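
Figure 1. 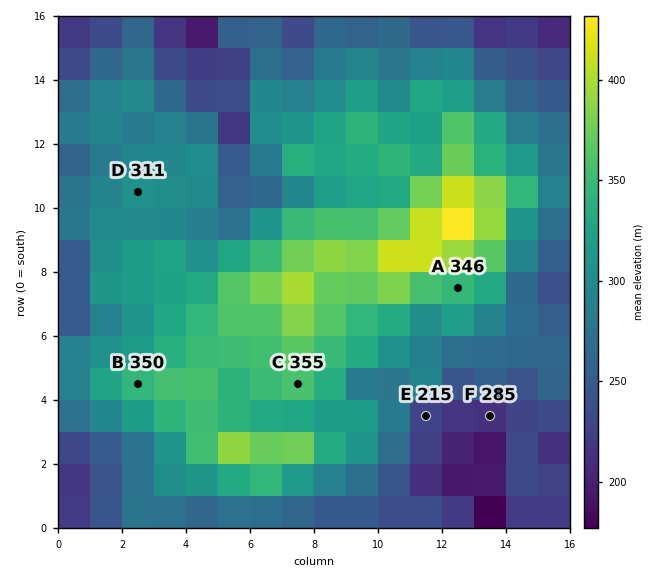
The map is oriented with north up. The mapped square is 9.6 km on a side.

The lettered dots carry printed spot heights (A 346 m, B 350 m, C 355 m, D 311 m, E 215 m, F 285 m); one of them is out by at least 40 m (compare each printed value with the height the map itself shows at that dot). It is F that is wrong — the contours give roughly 215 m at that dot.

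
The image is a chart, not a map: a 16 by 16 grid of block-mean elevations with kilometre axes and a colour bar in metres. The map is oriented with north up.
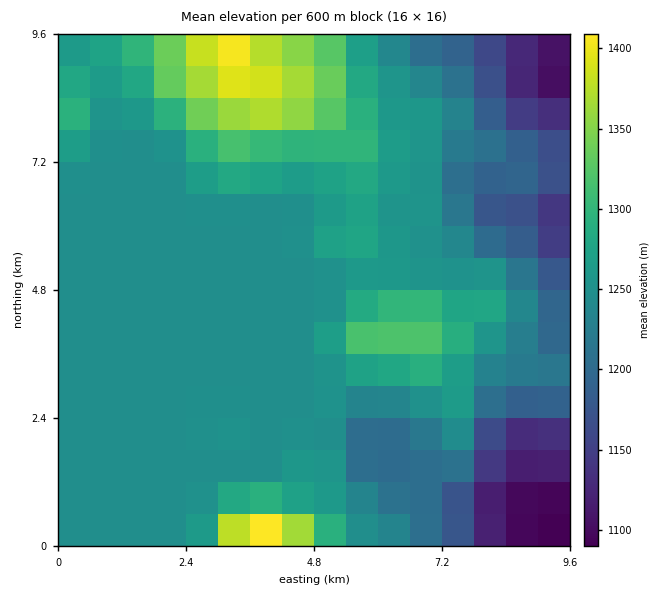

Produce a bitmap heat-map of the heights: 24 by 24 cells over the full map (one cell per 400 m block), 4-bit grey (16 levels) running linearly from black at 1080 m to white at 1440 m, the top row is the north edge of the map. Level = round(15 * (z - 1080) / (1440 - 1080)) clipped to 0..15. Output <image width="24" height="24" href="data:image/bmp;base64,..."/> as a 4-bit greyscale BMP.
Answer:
<image width="24" height="24" href="data:image/bmp;base64,Qk2WAQAAAAAAAHYAAAAoAAAAGAAAABgAAAABAAQAAAAAACABAAATCwAAEwsAABAAAAAAAAAAAAAAABEREQAiIiIAMzMzAERERABVVVUAZmZmAHd3dwCIiIgAmZmZAKqqqgC7u7sAzMzMAN3d3QDu7u4A////AHd3d3ru7Kh3ZUMREHd3d3m8uYh2ZUIREHd3d3eIh4dlVUMREXd3d3d3eIZVVVQhEXd3d3d3eIZVVmUiInd3d3d3d3ZVVnYyInd3d3d3d3dmZ4dURHd3d3d3d3d3iIdmZnd3d3d3d3iZmYdmZXd3d3d3d3mqqpd2VXd3d3d3d3mqqpiHVXd3d3d3d3eZmYiHVXd3d3d3d3eId3eGVHd3d3d3d3iHd3dlQ3d3d3d3d4iId3VUMnd3d3d3d4iHd2REMnd3d3d3d3iId2REQ3d3d4mZiImYd2RVRId3d4qpmZmYd2VVRJh3eJqqqqmYeHZUM5h3irzNzLqHd3VDIpiIm8zd3LqId2UyEYiJm83cy7mIZlQyEYiJq87sy7mHVVQyIQ=="/>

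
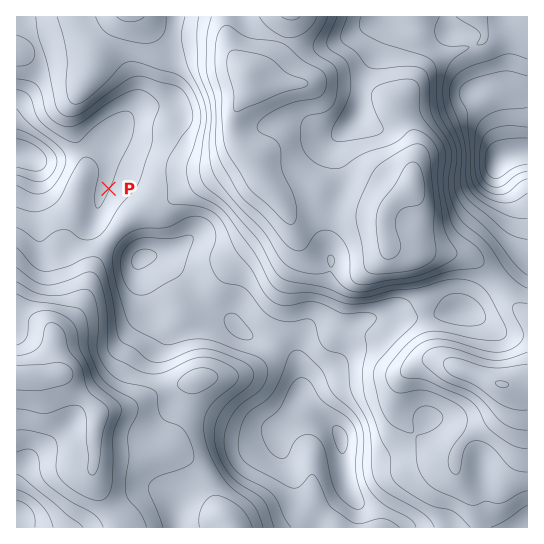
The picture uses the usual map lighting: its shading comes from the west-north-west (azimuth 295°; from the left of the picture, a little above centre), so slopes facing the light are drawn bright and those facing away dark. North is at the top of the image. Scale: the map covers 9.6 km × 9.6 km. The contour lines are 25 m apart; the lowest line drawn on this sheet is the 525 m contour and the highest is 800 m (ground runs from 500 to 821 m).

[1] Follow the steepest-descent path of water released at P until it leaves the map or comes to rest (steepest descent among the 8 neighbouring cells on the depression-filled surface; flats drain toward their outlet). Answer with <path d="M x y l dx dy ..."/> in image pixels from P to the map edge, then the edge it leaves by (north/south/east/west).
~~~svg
<path d="M109 189l-6 0 0-6 3-5 0-12-12-12-7-4-5-1-7 4-4 0-6 2-8 0-2 2-28 0-1-2-9-1"/>
exit: west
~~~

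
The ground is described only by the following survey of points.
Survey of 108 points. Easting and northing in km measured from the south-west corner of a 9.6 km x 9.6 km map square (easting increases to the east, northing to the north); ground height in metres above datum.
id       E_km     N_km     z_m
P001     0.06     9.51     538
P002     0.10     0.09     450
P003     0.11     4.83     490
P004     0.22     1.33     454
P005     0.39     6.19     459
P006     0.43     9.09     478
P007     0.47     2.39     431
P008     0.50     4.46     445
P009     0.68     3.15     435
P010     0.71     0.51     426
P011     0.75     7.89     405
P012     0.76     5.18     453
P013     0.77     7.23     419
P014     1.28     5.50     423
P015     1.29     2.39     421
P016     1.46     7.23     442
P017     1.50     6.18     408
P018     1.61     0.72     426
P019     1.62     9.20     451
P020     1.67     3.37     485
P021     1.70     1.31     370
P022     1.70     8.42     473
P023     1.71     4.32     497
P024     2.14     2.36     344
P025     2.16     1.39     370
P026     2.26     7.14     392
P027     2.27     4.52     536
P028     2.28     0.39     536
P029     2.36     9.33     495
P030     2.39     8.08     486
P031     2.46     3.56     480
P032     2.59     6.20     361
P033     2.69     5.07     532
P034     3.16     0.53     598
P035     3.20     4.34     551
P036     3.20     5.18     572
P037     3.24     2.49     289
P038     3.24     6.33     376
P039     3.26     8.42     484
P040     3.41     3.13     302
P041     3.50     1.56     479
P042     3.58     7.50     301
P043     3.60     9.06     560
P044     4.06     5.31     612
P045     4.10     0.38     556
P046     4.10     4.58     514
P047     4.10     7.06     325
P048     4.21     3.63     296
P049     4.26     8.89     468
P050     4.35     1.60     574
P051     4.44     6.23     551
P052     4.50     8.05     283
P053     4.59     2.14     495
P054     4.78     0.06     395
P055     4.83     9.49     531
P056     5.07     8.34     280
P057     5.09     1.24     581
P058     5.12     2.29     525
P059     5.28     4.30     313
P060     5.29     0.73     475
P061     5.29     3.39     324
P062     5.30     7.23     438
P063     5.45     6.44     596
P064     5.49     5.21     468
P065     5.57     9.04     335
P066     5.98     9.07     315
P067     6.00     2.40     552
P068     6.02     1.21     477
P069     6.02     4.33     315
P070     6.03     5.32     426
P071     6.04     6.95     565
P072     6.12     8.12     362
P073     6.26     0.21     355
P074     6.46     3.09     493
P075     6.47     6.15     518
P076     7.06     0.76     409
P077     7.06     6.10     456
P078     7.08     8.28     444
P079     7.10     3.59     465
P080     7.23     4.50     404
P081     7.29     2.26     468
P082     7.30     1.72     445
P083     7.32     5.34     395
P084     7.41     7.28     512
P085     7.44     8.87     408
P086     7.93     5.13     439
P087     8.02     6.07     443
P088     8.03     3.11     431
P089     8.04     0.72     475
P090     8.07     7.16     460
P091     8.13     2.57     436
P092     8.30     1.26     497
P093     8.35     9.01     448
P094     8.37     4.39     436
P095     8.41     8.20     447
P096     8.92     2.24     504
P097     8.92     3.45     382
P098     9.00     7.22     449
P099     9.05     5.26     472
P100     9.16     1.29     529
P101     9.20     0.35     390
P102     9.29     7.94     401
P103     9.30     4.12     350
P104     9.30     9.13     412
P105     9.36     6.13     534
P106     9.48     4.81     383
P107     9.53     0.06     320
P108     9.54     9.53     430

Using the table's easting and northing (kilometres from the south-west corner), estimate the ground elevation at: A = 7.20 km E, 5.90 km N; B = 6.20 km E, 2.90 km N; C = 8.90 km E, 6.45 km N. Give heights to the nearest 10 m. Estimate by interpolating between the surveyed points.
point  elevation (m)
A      430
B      510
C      490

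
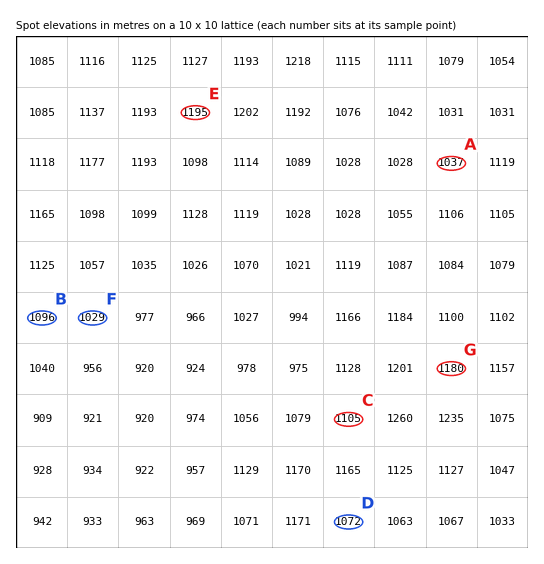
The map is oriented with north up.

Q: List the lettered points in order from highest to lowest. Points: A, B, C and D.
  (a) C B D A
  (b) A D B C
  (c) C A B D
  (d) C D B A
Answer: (a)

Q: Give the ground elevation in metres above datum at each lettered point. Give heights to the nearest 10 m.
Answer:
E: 1190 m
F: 1030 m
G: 1180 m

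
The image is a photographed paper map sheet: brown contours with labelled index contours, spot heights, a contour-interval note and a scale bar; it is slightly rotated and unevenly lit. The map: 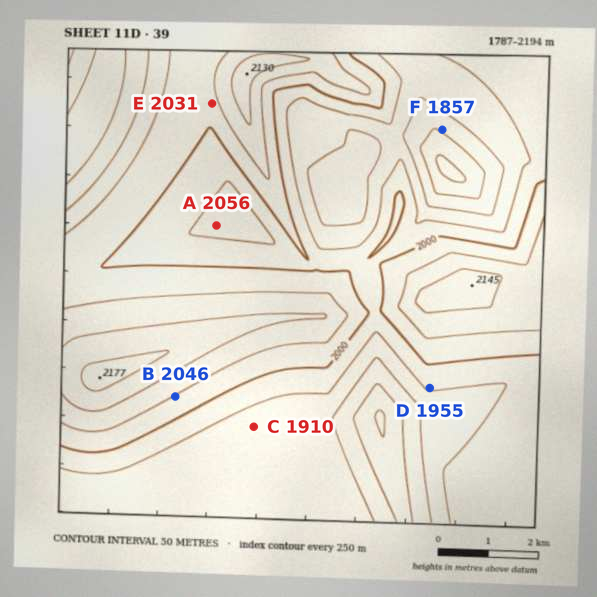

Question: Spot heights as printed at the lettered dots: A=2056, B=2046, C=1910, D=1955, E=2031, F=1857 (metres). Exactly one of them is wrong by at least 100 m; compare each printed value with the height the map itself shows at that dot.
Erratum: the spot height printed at A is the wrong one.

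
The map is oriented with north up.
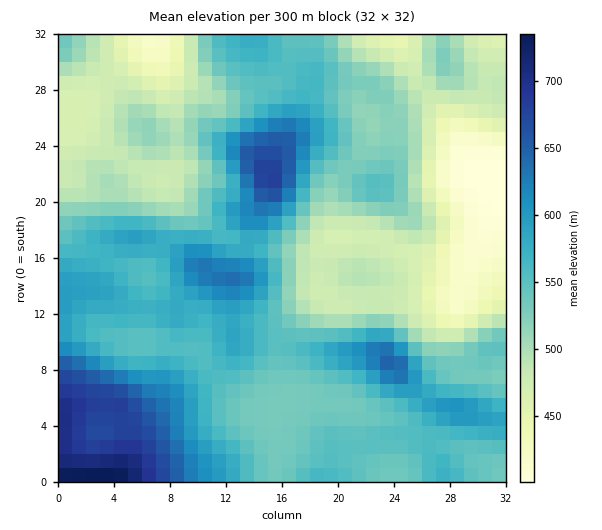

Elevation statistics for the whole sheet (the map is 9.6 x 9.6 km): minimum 400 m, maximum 740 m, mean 540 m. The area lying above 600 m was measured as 13.5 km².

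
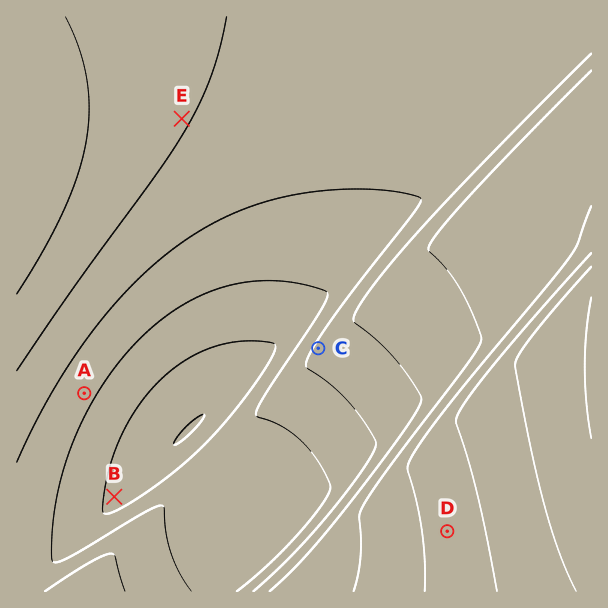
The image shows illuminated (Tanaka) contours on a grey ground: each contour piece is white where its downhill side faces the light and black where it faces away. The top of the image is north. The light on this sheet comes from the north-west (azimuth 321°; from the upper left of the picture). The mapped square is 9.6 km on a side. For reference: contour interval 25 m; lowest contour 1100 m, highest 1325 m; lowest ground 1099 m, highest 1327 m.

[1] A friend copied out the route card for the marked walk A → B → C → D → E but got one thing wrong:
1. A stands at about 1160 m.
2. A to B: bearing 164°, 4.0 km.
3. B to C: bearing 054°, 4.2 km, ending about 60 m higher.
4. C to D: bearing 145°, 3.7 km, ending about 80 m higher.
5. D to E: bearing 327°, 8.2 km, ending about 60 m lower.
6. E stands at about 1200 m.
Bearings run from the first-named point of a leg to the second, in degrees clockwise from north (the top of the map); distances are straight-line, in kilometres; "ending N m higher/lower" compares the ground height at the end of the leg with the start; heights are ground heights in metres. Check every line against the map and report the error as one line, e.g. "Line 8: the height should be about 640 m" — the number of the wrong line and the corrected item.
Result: Line 2: the distance should be 1.8 km.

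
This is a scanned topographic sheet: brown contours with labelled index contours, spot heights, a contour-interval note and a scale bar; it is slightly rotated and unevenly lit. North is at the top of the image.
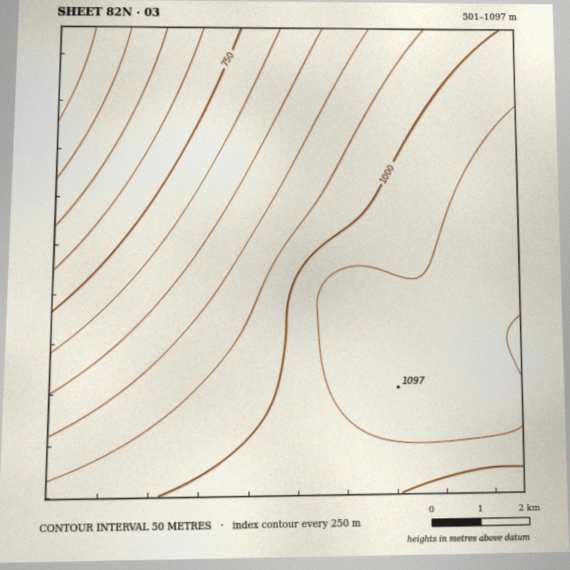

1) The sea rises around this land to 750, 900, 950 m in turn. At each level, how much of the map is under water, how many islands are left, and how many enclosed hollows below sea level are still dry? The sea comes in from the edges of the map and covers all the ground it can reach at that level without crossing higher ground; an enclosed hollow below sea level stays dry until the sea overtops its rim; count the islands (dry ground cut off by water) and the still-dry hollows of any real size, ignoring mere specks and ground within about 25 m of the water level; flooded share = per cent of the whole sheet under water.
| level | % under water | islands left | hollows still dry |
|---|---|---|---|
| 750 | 15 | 0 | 0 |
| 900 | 36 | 0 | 0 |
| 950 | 46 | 0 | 0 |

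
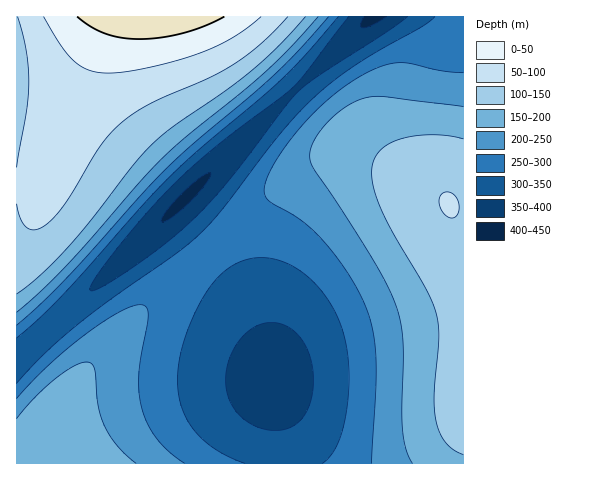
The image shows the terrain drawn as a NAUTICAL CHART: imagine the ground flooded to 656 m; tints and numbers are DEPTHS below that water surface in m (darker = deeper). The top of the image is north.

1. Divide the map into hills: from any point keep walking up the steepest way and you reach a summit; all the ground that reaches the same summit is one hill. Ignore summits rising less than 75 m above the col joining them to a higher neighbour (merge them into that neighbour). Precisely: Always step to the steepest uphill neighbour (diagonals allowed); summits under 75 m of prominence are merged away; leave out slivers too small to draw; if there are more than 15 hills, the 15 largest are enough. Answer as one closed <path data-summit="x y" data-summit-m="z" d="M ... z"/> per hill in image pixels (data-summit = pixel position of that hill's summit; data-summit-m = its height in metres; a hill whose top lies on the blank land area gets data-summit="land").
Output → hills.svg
<path data-summit="449 204" data-summit-m="557" d="M463 16l-91 0-103 99-94 94 55 64 26 46 14 43 3 26 10 44 3 32 178-1z"/><path data-summit="land" d="M371 16l-354 0-1 341 2 1 11-11 89-83z"/><path data-summit="53 463" data-summit-m="505" d="M174 210l-99 95-59 53 1 106 269-1-3-31-10-44-3-26-14-43-16-31-14-19z"/>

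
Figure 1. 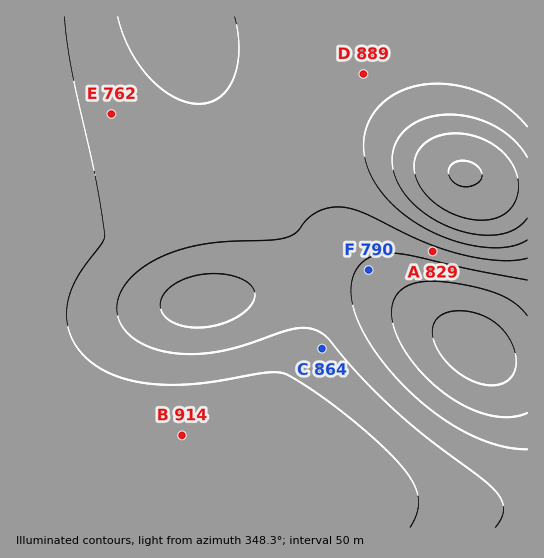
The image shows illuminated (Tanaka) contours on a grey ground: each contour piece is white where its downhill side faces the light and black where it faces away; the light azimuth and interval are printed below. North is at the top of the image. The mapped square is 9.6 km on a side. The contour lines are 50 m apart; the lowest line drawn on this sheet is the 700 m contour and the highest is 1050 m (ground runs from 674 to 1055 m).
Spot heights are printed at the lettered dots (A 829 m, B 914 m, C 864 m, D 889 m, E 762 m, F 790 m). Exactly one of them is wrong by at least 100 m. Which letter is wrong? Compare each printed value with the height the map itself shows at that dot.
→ E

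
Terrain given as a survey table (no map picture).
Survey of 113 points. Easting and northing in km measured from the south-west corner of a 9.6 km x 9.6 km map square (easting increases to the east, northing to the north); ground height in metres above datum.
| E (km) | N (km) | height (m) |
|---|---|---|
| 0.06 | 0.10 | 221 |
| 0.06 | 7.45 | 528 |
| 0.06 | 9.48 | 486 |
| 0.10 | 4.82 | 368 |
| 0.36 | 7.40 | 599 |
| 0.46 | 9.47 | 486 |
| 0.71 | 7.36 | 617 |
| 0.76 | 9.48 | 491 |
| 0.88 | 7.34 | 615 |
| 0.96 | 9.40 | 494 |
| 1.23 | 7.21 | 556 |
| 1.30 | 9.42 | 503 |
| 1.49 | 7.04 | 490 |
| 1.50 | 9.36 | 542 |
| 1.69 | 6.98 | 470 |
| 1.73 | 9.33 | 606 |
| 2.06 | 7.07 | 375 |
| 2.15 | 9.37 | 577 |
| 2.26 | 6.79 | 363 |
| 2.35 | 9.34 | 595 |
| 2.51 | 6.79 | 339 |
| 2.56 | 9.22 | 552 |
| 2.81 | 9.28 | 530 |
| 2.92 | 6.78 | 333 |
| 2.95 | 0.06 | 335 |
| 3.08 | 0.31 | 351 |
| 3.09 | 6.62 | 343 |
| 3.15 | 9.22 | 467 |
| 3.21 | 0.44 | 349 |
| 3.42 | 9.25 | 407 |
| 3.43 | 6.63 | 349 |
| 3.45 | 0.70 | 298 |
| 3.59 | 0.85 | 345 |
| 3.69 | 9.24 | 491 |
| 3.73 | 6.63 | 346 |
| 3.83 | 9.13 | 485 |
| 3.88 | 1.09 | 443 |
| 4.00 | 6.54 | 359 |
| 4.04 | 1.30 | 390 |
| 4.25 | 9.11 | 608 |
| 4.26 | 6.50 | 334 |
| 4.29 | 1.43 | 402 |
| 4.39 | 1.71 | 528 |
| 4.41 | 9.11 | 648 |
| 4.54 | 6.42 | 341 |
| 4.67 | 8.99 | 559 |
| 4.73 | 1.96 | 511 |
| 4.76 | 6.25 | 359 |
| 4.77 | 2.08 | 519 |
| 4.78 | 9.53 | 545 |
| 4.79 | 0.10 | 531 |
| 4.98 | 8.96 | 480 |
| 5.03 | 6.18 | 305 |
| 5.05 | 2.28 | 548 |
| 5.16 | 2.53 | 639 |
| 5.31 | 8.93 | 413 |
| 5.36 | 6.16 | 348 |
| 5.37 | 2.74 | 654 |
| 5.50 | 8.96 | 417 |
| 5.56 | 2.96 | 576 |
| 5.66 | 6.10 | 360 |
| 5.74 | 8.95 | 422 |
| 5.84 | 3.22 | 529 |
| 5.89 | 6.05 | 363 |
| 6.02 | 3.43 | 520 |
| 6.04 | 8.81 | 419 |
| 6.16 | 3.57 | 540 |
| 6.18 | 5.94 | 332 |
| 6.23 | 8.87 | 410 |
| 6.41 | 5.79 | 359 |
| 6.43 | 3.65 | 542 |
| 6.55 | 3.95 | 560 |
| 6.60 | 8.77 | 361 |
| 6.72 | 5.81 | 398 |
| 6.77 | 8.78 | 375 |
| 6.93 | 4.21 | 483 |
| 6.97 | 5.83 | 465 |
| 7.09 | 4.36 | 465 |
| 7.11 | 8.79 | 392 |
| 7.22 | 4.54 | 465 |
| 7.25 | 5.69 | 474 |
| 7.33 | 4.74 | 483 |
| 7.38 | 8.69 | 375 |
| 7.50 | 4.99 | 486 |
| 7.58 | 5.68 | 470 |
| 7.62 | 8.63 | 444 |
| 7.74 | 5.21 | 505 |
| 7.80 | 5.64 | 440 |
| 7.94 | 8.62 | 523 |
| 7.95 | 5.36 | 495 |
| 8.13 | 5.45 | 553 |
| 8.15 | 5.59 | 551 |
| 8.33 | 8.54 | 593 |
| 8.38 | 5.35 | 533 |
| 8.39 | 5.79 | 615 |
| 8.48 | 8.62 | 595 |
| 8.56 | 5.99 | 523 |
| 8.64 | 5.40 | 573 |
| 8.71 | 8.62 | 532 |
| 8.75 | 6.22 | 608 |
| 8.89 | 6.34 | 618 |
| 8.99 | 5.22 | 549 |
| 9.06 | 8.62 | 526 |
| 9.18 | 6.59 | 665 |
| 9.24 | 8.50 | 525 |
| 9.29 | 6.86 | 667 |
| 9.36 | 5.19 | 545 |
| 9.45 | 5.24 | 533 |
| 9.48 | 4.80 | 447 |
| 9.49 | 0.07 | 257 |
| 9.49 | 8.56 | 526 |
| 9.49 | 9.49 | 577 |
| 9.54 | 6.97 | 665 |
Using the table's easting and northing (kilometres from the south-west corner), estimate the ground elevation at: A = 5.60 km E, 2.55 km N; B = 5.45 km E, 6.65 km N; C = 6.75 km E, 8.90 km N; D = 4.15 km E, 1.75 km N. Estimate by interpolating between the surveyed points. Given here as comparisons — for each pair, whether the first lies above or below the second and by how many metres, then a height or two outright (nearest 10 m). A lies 320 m above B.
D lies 260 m above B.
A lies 220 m above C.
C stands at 390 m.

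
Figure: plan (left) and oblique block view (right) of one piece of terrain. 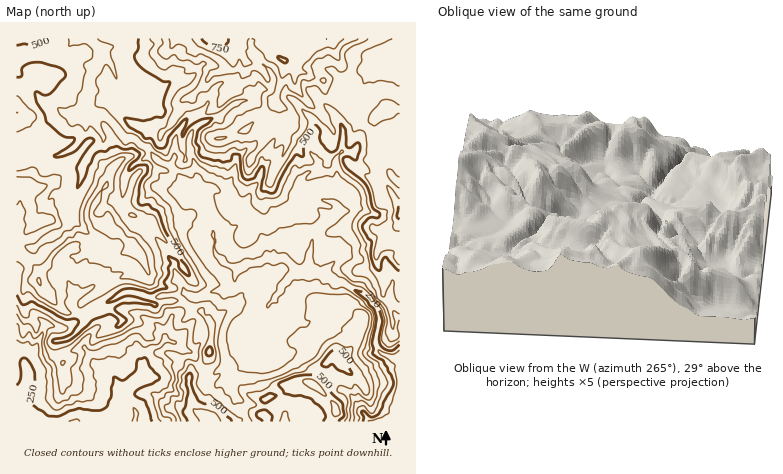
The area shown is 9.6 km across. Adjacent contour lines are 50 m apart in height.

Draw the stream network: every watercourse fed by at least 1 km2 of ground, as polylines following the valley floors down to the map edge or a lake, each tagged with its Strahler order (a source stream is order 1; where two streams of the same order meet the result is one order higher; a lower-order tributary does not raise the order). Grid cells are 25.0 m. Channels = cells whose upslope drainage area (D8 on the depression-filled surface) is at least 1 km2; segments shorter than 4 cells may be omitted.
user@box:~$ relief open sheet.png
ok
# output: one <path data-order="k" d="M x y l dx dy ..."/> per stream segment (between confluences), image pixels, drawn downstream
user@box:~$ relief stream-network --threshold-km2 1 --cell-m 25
<path data-order="1" d="M284 416l0 6"/><path data-order="1" d="M362 410l8 12 22 0"/><path data-order="2" d="M124 392l0 2 0 8 4 2 6 4 2 4 0 8-2 2"/><path data-order="1" d="M230 378l2-2 16-14 0-6 4-6"/><path data-order="1" d="M96 362l2 4 12 4 6 8 2 8 6 6"/><path data-order="1" d="M276 360l-8 2-8-8-8-4"/><path data-order="2" d="M252 350l4-8-2-10 6-6 6-14 2-8 6-6"/><path data-order="1" d="M174 342l-4-2-6 0-6 6-6 2-6 6 0 8-2 4-2 8-18 18"/><path data-order="1" d="M46 326l-4 4 0 4-4 8-2 8-10 8 0 6 4 8 0 10-8 18 0 8 8 8 2 6 6 0 0-2 4 0 2 2 34 0"/><path data-order="1" d="M312 320l-6 4-2 0-12-8-6 0-4-6-2-6-6-6"/><path data-order="2" d="M74 298l0 10 6 6 4 0 18-10 10-4 12-8 12 0 4 2 4 0 8 4 6 0 4-2 24-2"/><path data-order="2" d="M274 298l6-6 2-6 10-12 2 0 26 0"/><path data-order="2" d="M186 294l4 2 8 2 10-6 8-2 14 2 4-4 2-14 4-4 0-2 4-2"/><path data-order="1" d="M86 292l-4 2-4 0-4 4"/><path data-order="1" d="M68 274l0 2 0 6 4 8 2 2 0 6"/><path data-order="3" d="M320 274l10 0"/><path data-order="3" d="M330 274l6 6 6 0 12 10 8 4 8 8 0 2 8 8 2 6-2 10-2 6 0 12 2 2 4 6 10 4 8 6 0 32-4 12 0 6 0 2-4 4 0 2"/><path data-order="3" d="M314 270l6 4"/><path data-order="3" d="M244 266l4-2 12-2 6-4 20 0 6 8 2 2 8 2 12 0"/><path data-order="1" d="M172 260l2 2 0 8 4 10 4 2 2 8 2 4"/><path data-order="3" d="M218 256l2 2 2 0 6 8 4 0 12 0"/><path data-order="1" d="M340 254l-14 16 4 4"/><path data-order="1" d="M44 240l4-4 10-2 10-10 0-18 2-6 6-8 4-10 2-16 8-12 6-8 6-2 2-2 0-6-8-10-2-4 0-2 6-4"/><path data-order="3" d="M214 240l0 12 4 4"/><path data-order="2" d="M338 212l-6 6-2 0-6 4-10 12-2 8 0 6-4 8 0 10 4 4 2 0"/><path data-order="3" d="M198 198l8 8 4 10 2 8 0 2 0 12 2 2"/><path data-order="3" d="M194 192l4 6"/><path data-order="1" d="M182 190l2-2 2 0"/><path data-order="1" d="M220 190l-2 0-4-2-12 2-4 4 0 4"/><path data-order="3" d="M186 188l4 0 4 4"/><path data-order="1" d="M260 176l-2 6-6 6-2 8-8 12 0 12 0 2-12 10-6 0-2 2-8 0 0 6"/><path data-order="1" d="M130 170l6-8 8-2 2-2 8 0 2 2"/><path data-order="3" d="M172 168l10 10 4 10"/><path data-order="1" d="M378 166l2 4 2 10 8 8 6 12 0 4 2 2 2 10"/><path data-order="3" d="M156 160l4 2 10 4 2 2"/><path data-order="1" d="M52 156l10-2 10-6 6-6 8-12 0-4-4-6 0-2 4-2"/><path data-order="1" d="M342 134l0 18-6 6 0 18 2 2 14 14 2 2 0 12-6 4-8 0-2 2"/><path data-order="1" d="M316 134l-6 10 0 6 8 12 0 2-6 8-4 0-8 8 0 6 6 8 6 4 22 4 4 4 0 6"/><path data-order="2" d="M86 116l10 0"/><path data-order="3" d="M96 116l4 0"/><path data-order="3" d="M100 116l4 0 4 2 20 22 6 0 8 6 6 2 8 12"/><path data-order="1" d="M64 112l12 4 10 0"/><path data-order="1" d="M200 112l-10 4-6 6-6 10-2 6-2 20-2 6 0 4"/><path data-order="1" d="M348 90l8 2 4 0 8-16 0-2 4-4 14 0 0 2 14 2"/><path data-order="1" d="M170 82l-22 20-8 0-12-6-8-8-4-8-4-16-8-8-4 2"/><path data-order="1" d="M264 64l6 8 4 6-2 8-4 4-8 0-8 8-4 2-6 0-10 4-12 12-8 2-14 6-6 8-4 12 2 4 0 6 4 8 0 10 4 4 0 6-6 6 2 4"/><path data-order="2" d="M100 58l-2 6-4 4 0 4-4 6 0 32 6 6"/><path data-order="1" d="M56 54l4-2 6-2 8-10 8-2 6 0 8 6 4 4 0 10"/>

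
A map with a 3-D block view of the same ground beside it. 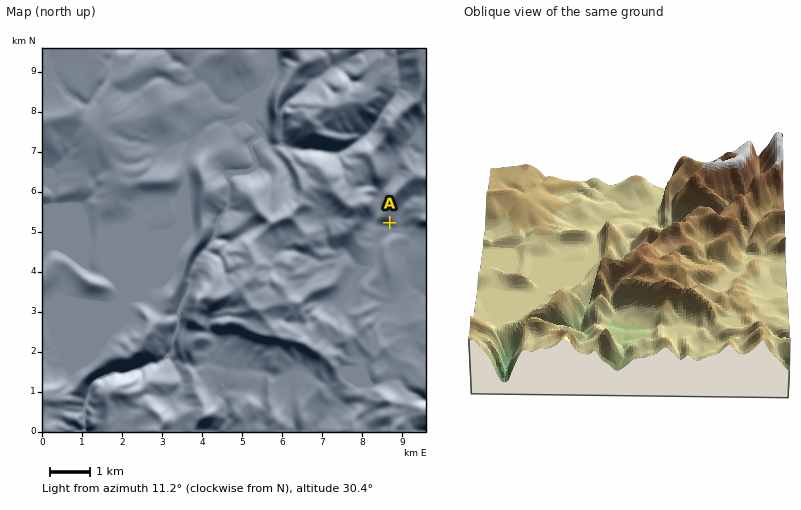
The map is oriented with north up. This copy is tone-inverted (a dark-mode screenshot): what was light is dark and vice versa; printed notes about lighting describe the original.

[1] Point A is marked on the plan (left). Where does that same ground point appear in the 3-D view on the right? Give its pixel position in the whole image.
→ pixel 756 251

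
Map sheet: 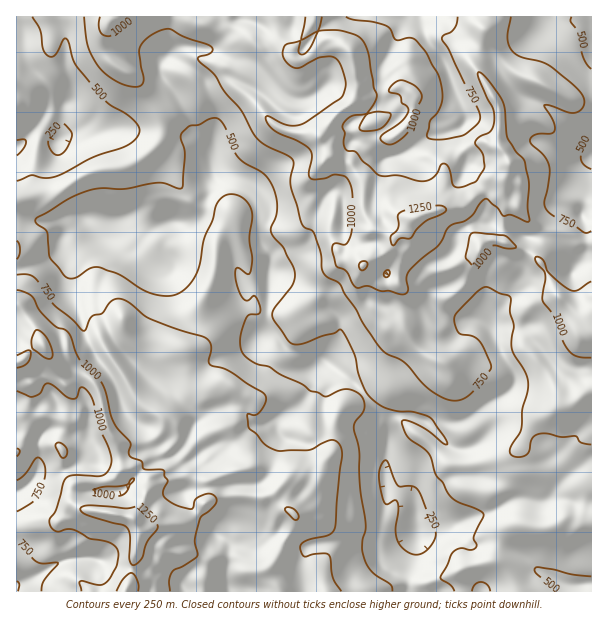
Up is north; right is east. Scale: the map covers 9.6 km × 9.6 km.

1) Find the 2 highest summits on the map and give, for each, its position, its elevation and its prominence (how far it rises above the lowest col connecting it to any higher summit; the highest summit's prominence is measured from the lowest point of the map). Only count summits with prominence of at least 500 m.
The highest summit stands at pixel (134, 519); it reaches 1378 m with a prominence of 1213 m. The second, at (416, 218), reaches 1322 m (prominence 747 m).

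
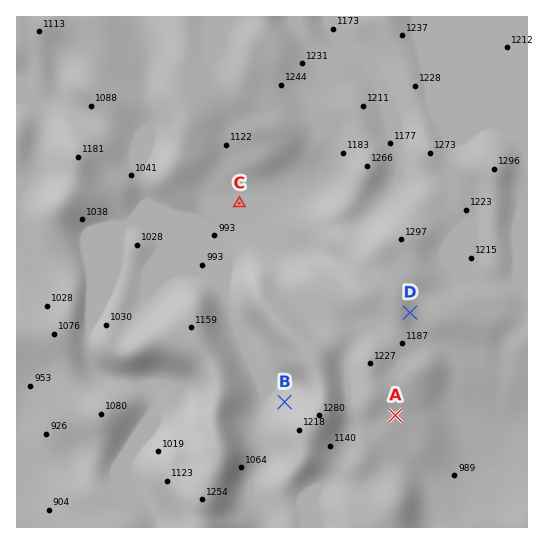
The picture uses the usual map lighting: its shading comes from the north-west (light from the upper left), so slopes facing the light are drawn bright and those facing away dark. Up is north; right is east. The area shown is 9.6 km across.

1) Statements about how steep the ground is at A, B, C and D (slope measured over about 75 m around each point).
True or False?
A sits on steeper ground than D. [False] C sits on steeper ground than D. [False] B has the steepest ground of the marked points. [True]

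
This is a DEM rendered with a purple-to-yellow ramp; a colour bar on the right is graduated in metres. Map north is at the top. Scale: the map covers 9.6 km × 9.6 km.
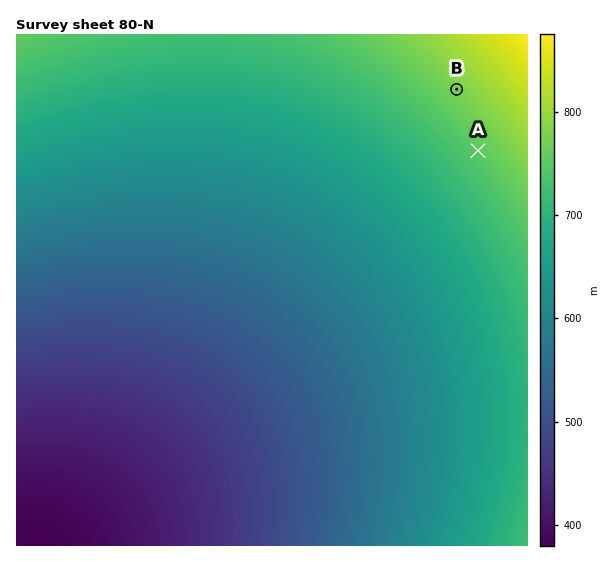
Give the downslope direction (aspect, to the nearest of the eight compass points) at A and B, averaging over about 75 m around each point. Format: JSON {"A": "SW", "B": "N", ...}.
{"A": "SW", "B": "SW"}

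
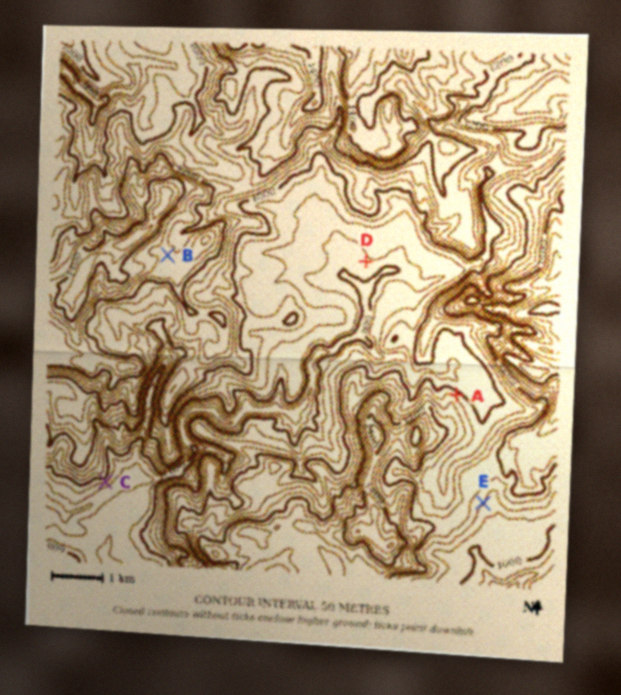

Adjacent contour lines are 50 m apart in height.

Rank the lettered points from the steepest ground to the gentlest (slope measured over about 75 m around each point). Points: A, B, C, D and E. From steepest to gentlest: C A E B D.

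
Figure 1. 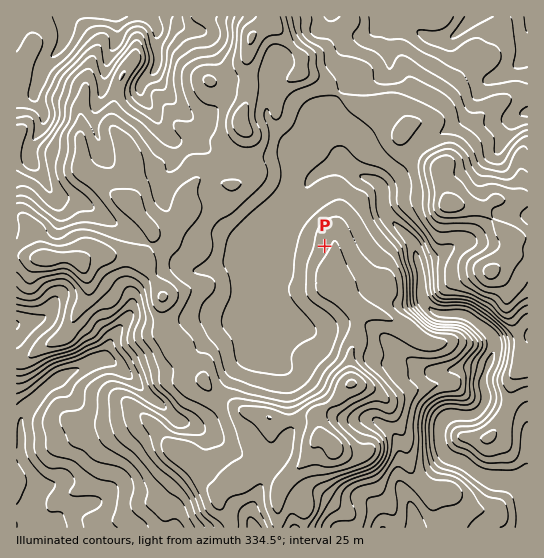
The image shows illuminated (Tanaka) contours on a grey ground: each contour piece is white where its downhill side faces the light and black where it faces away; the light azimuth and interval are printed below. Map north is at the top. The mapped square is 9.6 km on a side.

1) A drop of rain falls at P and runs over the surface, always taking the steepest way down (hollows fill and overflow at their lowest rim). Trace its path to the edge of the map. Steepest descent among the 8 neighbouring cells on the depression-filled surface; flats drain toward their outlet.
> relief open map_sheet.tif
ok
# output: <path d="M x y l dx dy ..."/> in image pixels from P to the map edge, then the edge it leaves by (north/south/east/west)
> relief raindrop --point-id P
<path d="M325 246l-40 0-10-9 0-6 10-12 0-1 16-17 6-16 11-12 17-8 10 0 13 10 3 0 4 3 4 0 8 4 4 4 1 3 0 13 1 1 0 6 3 5 25 27 3 5 3 15 2 5 0 4 2 1 0 19 1 1 0 6 4 8 9 8 4 0 2 1 18 0 6 3 6 1 6 5 6 4 10 10 1 2 0 4 1 2-1 8-3 5-4 4-1 9-3 6 2 26-4 6-8 6-22 0-8 8-4 10 0 8 2 1 0 4 1 3 7 6 16 7 10 11 11 5 8 1 1 2 19 0 0 1 13 13"/>
exit: east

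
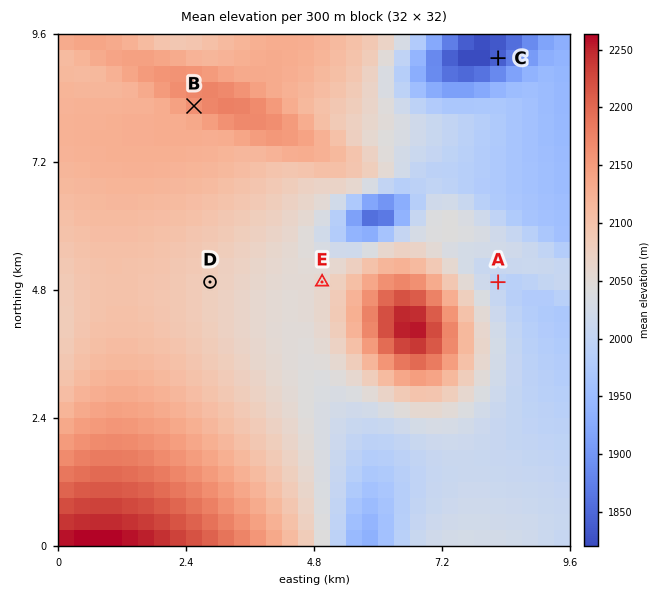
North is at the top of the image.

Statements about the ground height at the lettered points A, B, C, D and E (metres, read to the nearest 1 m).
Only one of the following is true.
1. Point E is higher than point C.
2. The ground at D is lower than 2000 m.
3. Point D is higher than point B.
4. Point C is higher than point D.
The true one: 1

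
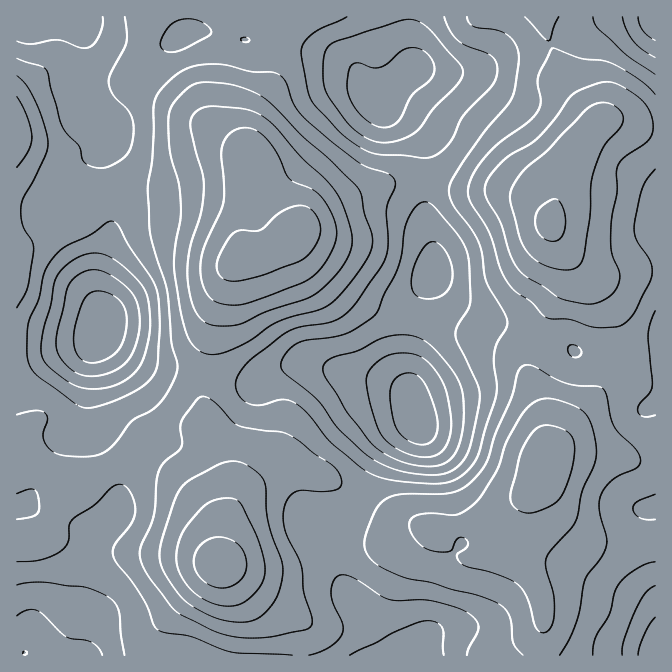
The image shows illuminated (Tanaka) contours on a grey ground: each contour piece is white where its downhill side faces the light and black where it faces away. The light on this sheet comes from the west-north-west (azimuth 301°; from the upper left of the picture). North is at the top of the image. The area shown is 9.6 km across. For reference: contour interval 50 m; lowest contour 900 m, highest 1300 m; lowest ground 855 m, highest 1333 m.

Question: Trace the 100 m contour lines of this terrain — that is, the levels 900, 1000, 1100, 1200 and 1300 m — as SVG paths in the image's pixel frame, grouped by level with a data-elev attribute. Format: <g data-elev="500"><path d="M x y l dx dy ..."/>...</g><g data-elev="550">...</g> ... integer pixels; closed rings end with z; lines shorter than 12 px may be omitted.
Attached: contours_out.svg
<g data-elev="900"><path d="M415 444l-10-6-8-8-4-10-2-17-1-13 3-8 5-6 9-3 10 2 7 7 8 17 5 21 0 12-4 8-8 4z"/><path d="M87 362l-7-4-5-8-1-12 1-13 6-18 5-10 8-5 10 0 11 5 9 9 3 12-2 16-5 13-8 9-14 6z"/></g><g data-elev="1000"><path d="M638 655l2-8 5-13 10-17"/><path d="M17 616l11-6 10 1 27 25 5 2 15 2 7 2 6 6 4 7"/><path d="M415 465l-13-3-12-5-12-7-8-8-23-30-22-35-2-9 4-7 8-4 23-7 24-12 20-3 12 1 10 4 8 6 11 12 14 19 5 15 2 26-4 22-6 15-9 8-11 3z"/><path d="M87 389l-17-6-21-16-7-10-1-12 3-18 7-24 3-20 3-8 8-9 10-7 12-5 10-1 10 2 10 6 13 11 12 13 6 15 2 28-6 30-5 9-5 7-10 7-12 5-12 3z"/><path d="M425 299l-7-2-4-5-3-7 1-10 3-12 7-13 6-7 6-1 7 3 7 10 4 12 0 11-2 9-6 7-9 4z"/><path d="M377 142l-13-5-12-10-23-30-4-9-2-8 2-27 3-7 9-5 63-20 8-2 7 1 7 3 8 7 28 32 4 6 1 7-6 10-23 23-18 24-8 5-11 4-10 2z"/><path d="M655 40l-6-4-6-6-4-7-1-6"/><path d="M103 17l0 8-4 12-5 7-6 3-8 1-22-8-28 4-13-3"/></g><g data-elev="1100"><path d="M309 655l11-3 10-5 8-7 4-6 1-10-10-20-2-12 1-7 3-7 3-2 6-1 11 4 25 16 8 4 9 2 33-1 25 7 14 7 7 6 2 8-9 20-2 7"/><path d="M593 655l2-17 14-23 5-21 4-9 7-8 10-7 10-6 10-2"/><path d="M17 562l23-2 20-8 5-5 3-5 1-17 3-5 23-16 17-17 5-2 5 0 5 2 5 8 3 8 0 9-5 13-16 20-1 10 4 9 15 17 11 17 13 30 9 5 27 4 40 15 60 3"/><path d="M655 519l-8 1-7-2-5-4-2-6 4-6 18-8"/><path d="M17 494l11-5 7 1 3 5 1 12-1 5-3 3-18 4"/><path d="M655 415l-11 2-5-4-1-3 1-5 10-12 3-6-4-52 2-12 5-12"/><path d="M574 357l-4-2-2-5 1-4 3-1 6 2 4 5-3 5z"/><path d="M17 308l11-21 6-37-2-8-10-19-1-10 0-10 24-46 3-14-3-15-9-25-9-17-10-10"/><path d="M655 74l-32-22-25-24-3-5-2-6"/><path d="M467 17l1 5 6 4 23 4 11 6 8 9 3 13-4 29-3 11-27 33-19 26-13 21-4 10 1 9 3 8 18 23 7 14 4 11 4 29 18 30 3 10-1 6-8 14-4 10 0 11 3 24-2 13-17 55-4 9-9 9-11 7-16 4-38-3-22-4-16-9-28-23-26-31-13-11-7-3-6 0-20 5-8 0-9-3-6-7-3-8 1-9 7-11 10-10 37-27 11-3 26-4 10-4 10-7 9-10 23-34 6-11 2-15-1-34 8-25-1-5-6-4-20-6-11-7-50-41-12-13-8-24-7-8-8-3-22-1-26-6-24 0-18 6-10 7-10 10-5 7-3 8-2 54-4 31 1 40 4 19 14 43 4 52 7 23-2 10-8 17-6 9-8 8-23 13-21 26-8 5-8 3-24 0-15-3-7-6-5-9 0-6 4-12-1-7-4-2-7 0-18 4"/></g><g data-elev="1200"><path d="M540 632l4 1 5-3 4-6 1-9 0-20-8-27 0-10 5-8 19-20 5-8 7-30 12-27 2-11-3-26-8-15-13-8-23-7-14 4-7 5-6 7-16 28-10 30-14 23-8 9-17 11-27-2-13 2-5 3-3 7 2 9 6 7 7 6 8 4 10 1 8-1 8-13 4-1 3 2 3 3 0 3-11 10 2 7 8 5 20 4 17 6 14 8 9 12 8 28z"/><path d="M233 622l19-1 6-3 8-6 12-17 4-13 1-12-2-10-13-38-2-14 0-20-2-8-5-7-10-7-9-4-6-1-9 1-8 3-27 15-8 7-5 8-5 13-10 32-3 15 2 9 4 10 11 16 8 10 10 7 16 9z"/><path d="M212 325l15 1 13-2 26-12 38-12 10-5 14-12 14-16 8-13 2-14-1-10-5-17-10-21-11-14-25-22-26-31-12-9-12-6-36-4-9 1-7 3-5 5-3 7 5 26 8 27 1 13-3 25-11 35-3 24 3 21 5 17 7 10z"/><path d="M582 303l12 1 10-4 9-7 5-8 2-12-8-18-1-15 1-23 5-25 0-24 7-10 24-18 5-10-2-15-7-13-19-14-15-6-15 2-15 6-8 5-17 23-16 19-11 8-18 10-10 9-11 13-4 10 2 11 13 24 10 33 9 15 7 7 18 10 15 10z"/></g><g data-elev="1300"><path d="M214 587l11 1 10-4 8-7 3-9 0-10-4-10-7-6-11-5-10 1-9 3-6 6-5 10 0 10 4 8 7 7z"/><path d="M226 280l13 1 21-5 37-14 8-4 9-10 6-13 0-10-5-12-8-6-12-1-16 7-19 17-5 1-15-1-6 3-10 14-7 16 2 11z"/><path d="M547 240l7 1 5-1 4-5 2-7 0-10-1-9-4-7-5-3-13 7-4 4-3 7 2 13 5 7z"/></g>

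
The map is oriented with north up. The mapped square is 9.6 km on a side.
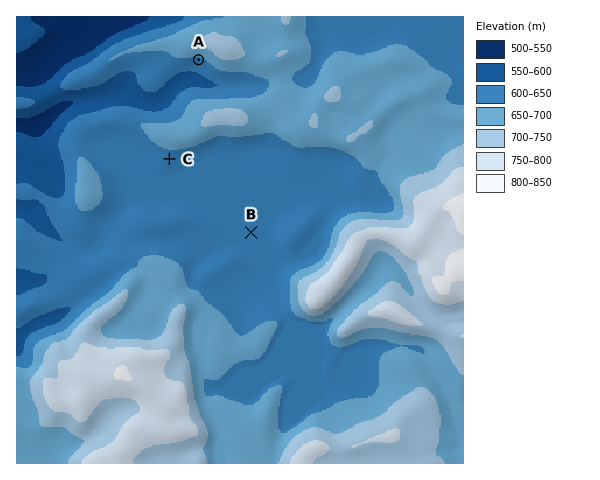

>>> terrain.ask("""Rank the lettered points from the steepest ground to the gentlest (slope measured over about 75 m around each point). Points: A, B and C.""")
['A', 'C', 'B']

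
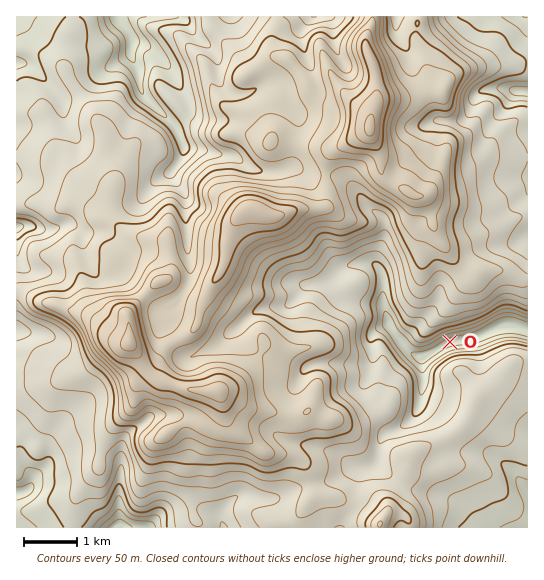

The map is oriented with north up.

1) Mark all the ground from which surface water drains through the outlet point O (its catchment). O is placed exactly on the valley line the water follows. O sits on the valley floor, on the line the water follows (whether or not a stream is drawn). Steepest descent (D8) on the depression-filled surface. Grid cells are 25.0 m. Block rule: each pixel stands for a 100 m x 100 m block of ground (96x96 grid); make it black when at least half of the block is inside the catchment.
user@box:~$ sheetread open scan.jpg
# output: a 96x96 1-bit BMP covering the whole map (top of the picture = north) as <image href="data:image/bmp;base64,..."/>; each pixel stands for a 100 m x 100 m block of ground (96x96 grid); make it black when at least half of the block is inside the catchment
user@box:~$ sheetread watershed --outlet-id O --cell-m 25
<image width="96" height="96" href="data:image/bmp;base64,Qk2+BAAAAAAAAD4AAAAoAAAAYAAAAGAAAAABAAEAAAAAAIAEAAATCwAAEwsAAAIAAAAAAAAA////AAAAAAAAAAAAAAAAAAAAAAAAAAAAAAAAABgAAAAAAAAAAAAAADgAAAAAAAAAAAAAAHwAAAAAAAAAAAAAAfwAAAAAAAAAAAAAB/wAAAAAAAAAAAAA//4AAAAAAAAAAAAA//8AAAAAAAAAAAAB//8AAAAAAAAAAAAB//+AAAAAAAAAAAAB//+AAAAAAAAAAAAD//+AAAAAAAAAAAAH//+AAAAAAAAAAAAP///AAAAAAAAAAAP////gAAAAAAAAAAf////4AAAAAAAAAA//////AAAAAAAAAD//////wAAAAAAAAH//////4AAAAAAAAP//////8AAAAAAAAP//////+AAAAAAAAf//////+AAAAAAAAf///////AAAAAAAAf///////AAAAAAAA////////AAAAAAAA////////AAAAAAB/////////AAAAAAf////////+AAAAAB/////////8AAAAAB/////////4AAAAAD/////////4AAAAAA/////////wAAAAAAf////////wAAAAAAP////////gAAAAAAH////////gAAAAAAB////////wAAAAAAA////////wAAAAAAAf///////wAAAAAAAP///////wAAAAAAAP///////wAAAAAAAP///////wAAAAAAAH///////wAAAAAAAH///////wAAAAAAAD///////4AAAAAAAD///////8AAAAAAAB///////+AAAAAAAB////////AAAAAAAA////////AAAAAAAA///////8AAAAAAAAf//////4AAAAAAAAf//////wAAAAAAAAf//////gAAAAAAAAf//////AAAAAAAAAP//////AAAAAAAAAP/////+AAAAAAAAAP/////+AAAAAAAAAH/////8AAAAAAAAAH/////8AAAAAAAAAD/////8AAAAAAAAABgP///8AAAAAAAAAAAAP//8AAAAAAAAAAAAP//4AAAAAAAAAAAAP//AAAAAAAAAAAAAP/+AAAAAAAAAAAAAP/4AAAAAAAAAAAAAP/gAAAAAAAAAAAAAP/gAAAAAAAAAAAAAP/gAAAAAAAAAAAAAP/gAAAAAAAAAAAAAH/gAAAAAAAAAAAAAD/AAAAAAAAAAAAAAB/AAAAAAAAAAAAAAA+AAAAAAAAAAAAAAAOAAAAAAAAAAAAAAAAAAAAAAAAAAAAAAAAAAAAAAAAAAAAAAAAAAAAAAAAAAAAAAAAAAAAAAAAAAAAAAAAAAAAAAAAAAAAAAAAAAAAAAAAAAAAAAAAAAAAAAAAAAAAAAAAAAAAAAAAAAAAAAAAAAAAAAAAAAAAAAAAAAAAAAAAAAAAAAAAAAAAAAAAAAAAAAAAAAAAAAAAAAAAAAAAAAAAAAAAAAAAAAAAAAAAAAAAAAAAAAAAAAAAAAAAAAAAAAAAAAAAAAAAAAAAAAAAAAAAAAAAAAAAAAAAAAAAAAAAAAAAAAAAAAAAAAAAAAAAAAAAAAAAAAAAAAAAAAAAAAAAAAAAAAAAAAAAAAAAA="/>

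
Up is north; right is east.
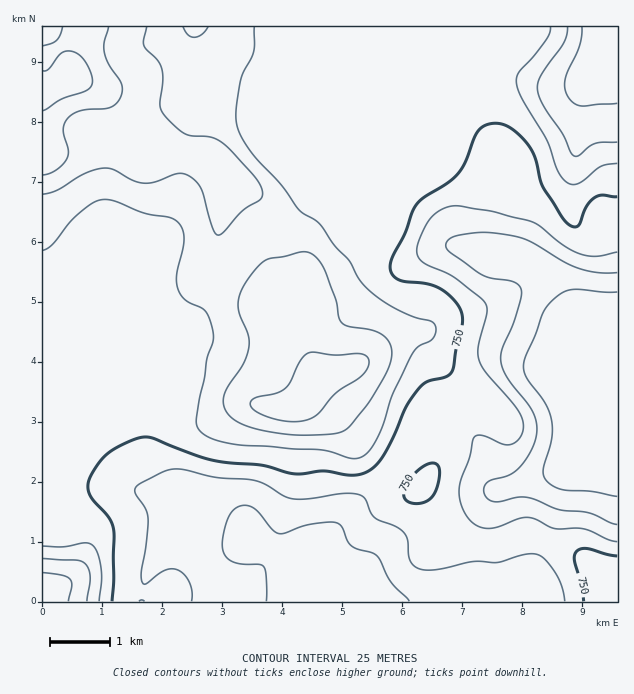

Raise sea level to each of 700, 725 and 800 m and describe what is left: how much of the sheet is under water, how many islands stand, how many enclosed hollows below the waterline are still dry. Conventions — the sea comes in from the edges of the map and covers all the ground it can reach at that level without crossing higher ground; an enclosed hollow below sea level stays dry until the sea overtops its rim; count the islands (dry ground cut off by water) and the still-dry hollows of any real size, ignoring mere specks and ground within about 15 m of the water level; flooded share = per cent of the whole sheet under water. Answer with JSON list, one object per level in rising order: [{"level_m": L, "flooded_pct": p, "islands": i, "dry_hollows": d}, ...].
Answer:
[{"level_m": 700, "flooded_pct": 12, "islands": 0, "dry_hollows": 0}, {"level_m": 725, "flooded_pct": 23, "islands": 0, "dry_hollows": 0}, {"level_m": 800, "flooded_pct": 84, "islands": 1, "dry_hollows": 0}]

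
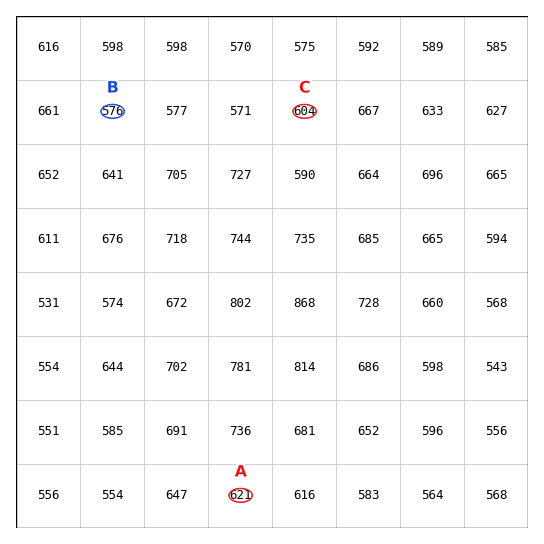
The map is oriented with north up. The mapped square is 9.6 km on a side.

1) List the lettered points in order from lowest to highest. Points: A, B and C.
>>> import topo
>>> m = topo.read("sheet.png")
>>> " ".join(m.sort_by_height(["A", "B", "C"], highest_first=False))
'B C A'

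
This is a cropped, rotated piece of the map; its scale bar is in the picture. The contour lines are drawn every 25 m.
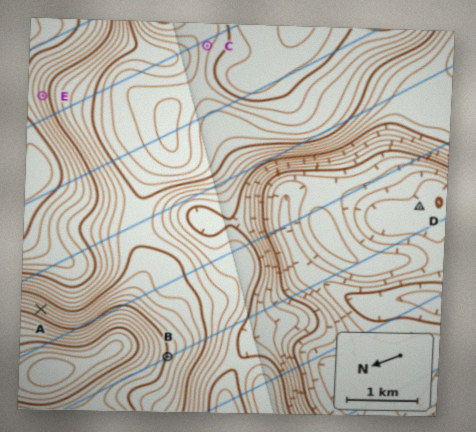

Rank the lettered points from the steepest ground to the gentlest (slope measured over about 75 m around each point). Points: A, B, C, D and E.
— A E B C D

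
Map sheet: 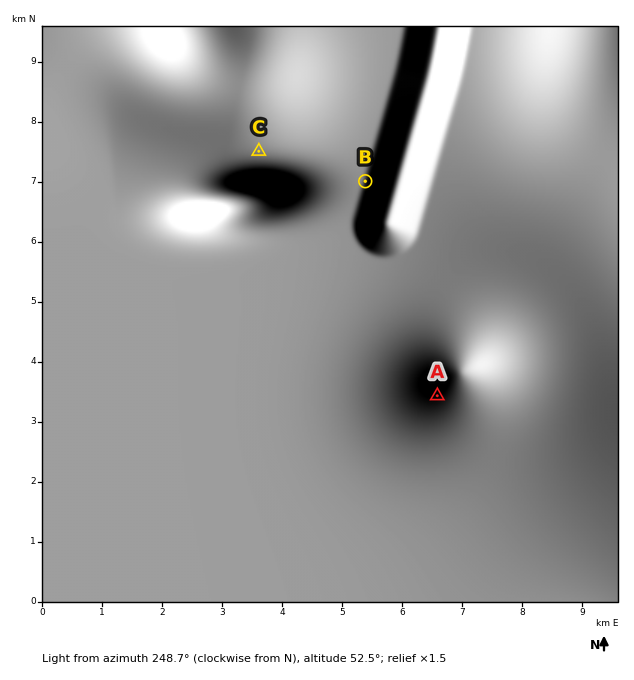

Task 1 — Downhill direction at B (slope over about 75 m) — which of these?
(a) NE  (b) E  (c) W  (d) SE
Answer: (b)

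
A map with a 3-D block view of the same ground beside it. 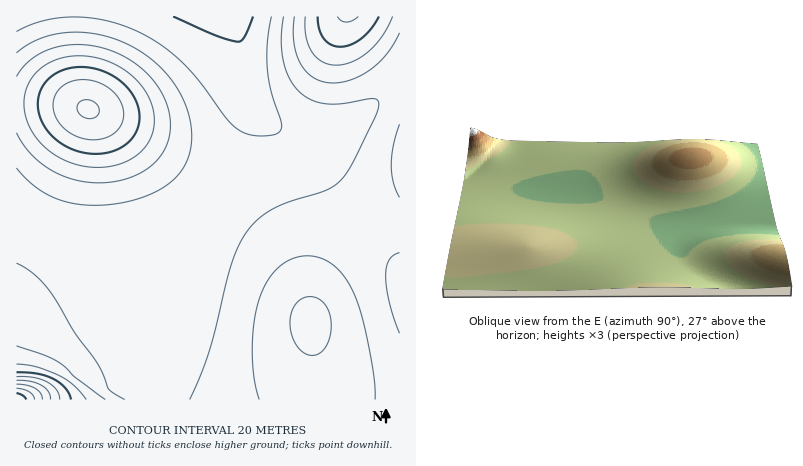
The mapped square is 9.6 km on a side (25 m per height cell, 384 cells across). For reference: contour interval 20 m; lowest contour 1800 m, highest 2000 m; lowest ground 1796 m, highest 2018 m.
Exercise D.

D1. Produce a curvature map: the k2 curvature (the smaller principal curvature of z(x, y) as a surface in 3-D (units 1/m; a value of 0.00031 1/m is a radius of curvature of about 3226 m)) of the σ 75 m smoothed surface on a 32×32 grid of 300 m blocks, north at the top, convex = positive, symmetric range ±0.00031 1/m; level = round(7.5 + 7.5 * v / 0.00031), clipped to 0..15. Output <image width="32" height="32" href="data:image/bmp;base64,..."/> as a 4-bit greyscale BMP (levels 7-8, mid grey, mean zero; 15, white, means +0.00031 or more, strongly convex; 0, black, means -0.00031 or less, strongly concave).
<image width="32" height="32" href="data:image/bmp;base64,Qk12AgAAAAAAAHYAAAAoAAAAIAAAACAAAAABAAQAAAAAAAACAAATCwAAEwsAABAAAAAAAAAAAAAAABEREQAiIiIAMzMzAERERABVVVUAZmZmAHd3dwCIiIgAmZmZAKqqqgC7u7sAzMzMAN3d3QDu7u4A////AJh2ZmMkd3d3d3d3eIh3d3d3dlIld3d3d3d3d3iId3d3AAE1d3d3d3d3d3d4iHd3d0RWZ3d3d3d3d3d3iIh3d3dmZnd3d3d3d3d3eIiIh3d3d3d3d3d3d3d3d3iIiIh3d3d3d3d3d3d3d3eIiIiId3d3d3d3d3d3d3d3iIiIiId3d3d3d3d3d3d3d3iIiIh3d3d3d3d3d3d3d3d3iIh3d3d3d3d3d3d3d3d3d3d3d3d3d3d3d3d3d3d3d3d3d3d3d3d3d3d3d3d3d3d3d3d3d3d3d3d3d3d3d3d3d3d3d3d3d3d3d3d3d3d3d3d3d3d3d3d3d3d3d3d3d3d3d3d3d3d3d3d3d3d3d3d3d3d3d3d3d3Znd3d3d3d3d3d3d3d3d3Znd3d3d3d3d3d3d3d3d3d3d3d3d3d3d3d3d3d3d3d3d3d4iHd3d3d3d3d3d3d3d3d4iIiId3d3d3d3d3d3d3d3iJmYiId3d3d3d3d2Znd3eIiZmYiHd3d3d3d3d2Zmd3iImZmIh3d3d3dnd3d2Zmd4iJmZiHd3d3d2Z3d3d2ZVeIiJmYh3d3d3dmd3d3d2ZXeIiIiHd3d3d3Znd3d3d2V3d4iHd3d3d3dmZ3eIiHdmd3d3d3d3d3d3Zmd3iIiHdnd3d3d2d3d3d3ZneIiIiHd3d3d3d3d3d3d1ZniIiIiH"/>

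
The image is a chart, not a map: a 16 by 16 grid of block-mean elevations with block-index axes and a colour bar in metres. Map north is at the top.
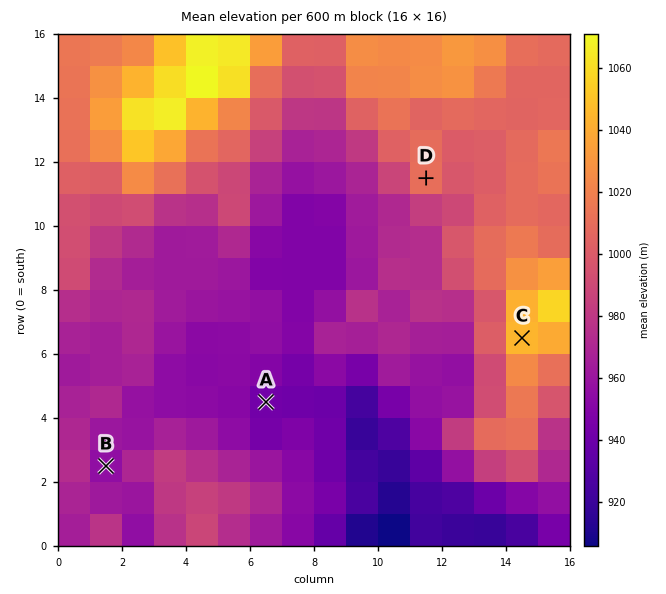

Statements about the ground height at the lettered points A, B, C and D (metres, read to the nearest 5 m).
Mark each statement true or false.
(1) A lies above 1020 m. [false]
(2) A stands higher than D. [false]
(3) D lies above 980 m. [true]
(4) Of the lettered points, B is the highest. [false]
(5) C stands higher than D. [true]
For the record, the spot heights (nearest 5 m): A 940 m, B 955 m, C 1050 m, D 1015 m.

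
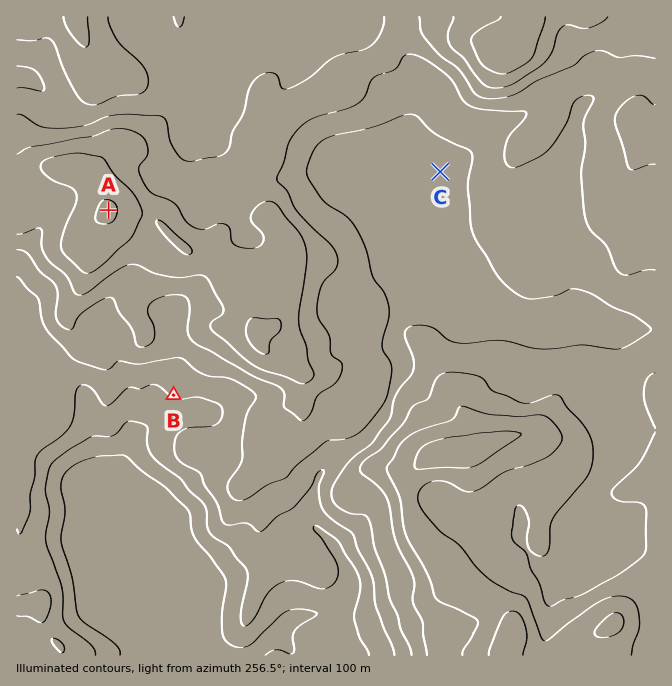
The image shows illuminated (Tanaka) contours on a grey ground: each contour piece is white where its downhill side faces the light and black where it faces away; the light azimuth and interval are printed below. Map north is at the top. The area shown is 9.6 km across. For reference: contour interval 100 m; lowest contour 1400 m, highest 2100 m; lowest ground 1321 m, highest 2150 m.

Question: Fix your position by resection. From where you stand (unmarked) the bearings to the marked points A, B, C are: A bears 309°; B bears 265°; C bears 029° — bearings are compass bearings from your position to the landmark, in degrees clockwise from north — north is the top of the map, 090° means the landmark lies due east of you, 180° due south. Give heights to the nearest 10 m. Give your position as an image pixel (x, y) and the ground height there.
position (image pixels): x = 323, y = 383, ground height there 1850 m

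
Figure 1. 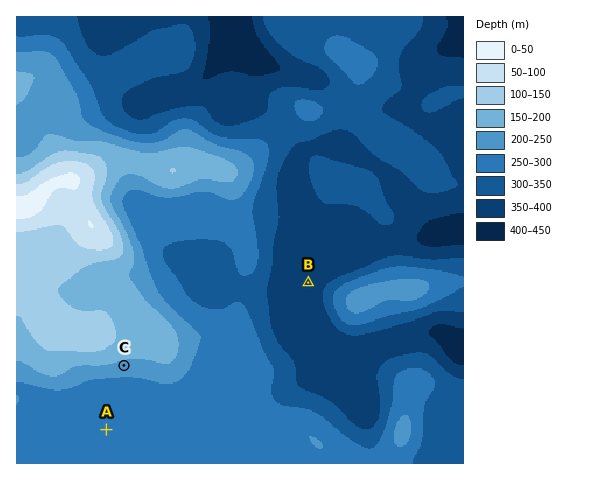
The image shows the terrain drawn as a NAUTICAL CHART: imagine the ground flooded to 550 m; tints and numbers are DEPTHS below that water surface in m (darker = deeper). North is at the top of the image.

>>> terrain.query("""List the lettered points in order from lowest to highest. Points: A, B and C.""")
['B', 'A', 'C']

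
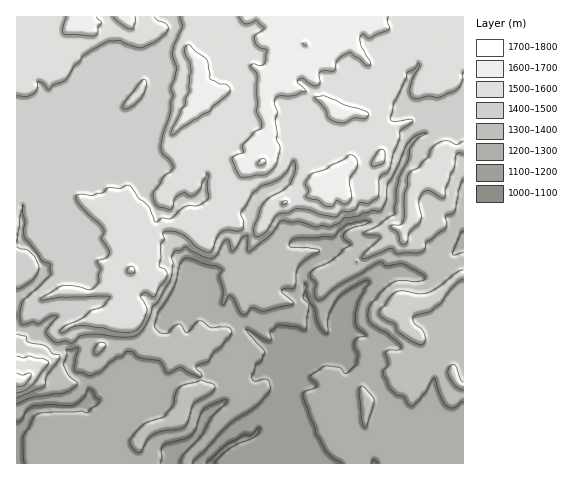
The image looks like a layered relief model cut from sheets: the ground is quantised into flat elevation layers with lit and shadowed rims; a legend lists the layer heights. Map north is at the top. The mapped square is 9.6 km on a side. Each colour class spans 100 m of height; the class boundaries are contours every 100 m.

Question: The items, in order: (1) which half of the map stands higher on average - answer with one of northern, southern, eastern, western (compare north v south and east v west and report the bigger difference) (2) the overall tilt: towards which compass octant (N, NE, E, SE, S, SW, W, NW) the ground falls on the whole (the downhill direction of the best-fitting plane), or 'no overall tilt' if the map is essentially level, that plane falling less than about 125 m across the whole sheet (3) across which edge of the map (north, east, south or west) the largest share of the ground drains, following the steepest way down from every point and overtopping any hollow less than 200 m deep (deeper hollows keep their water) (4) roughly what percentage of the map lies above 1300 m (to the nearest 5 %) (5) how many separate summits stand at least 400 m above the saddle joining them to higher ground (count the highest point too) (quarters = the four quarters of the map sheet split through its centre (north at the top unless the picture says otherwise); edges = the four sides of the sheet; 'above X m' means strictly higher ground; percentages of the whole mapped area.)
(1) On average the northern half of the map is the higher ground.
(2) The general tilt is down to the south (the land rises towards the north).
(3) Drainage is mainly to the south: more ground falls towards that edge than towards any other.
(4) Roughly 70 % of the ground is higher than 1300 m.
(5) Counting only tops that stand 400 m proud, the map has 1 summit.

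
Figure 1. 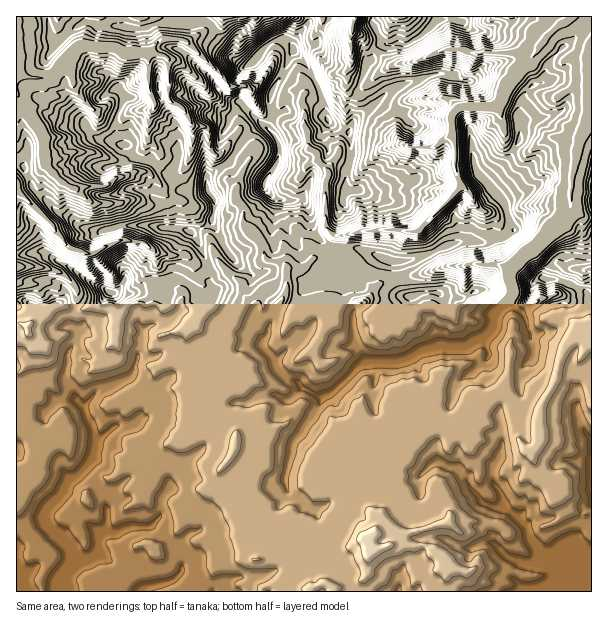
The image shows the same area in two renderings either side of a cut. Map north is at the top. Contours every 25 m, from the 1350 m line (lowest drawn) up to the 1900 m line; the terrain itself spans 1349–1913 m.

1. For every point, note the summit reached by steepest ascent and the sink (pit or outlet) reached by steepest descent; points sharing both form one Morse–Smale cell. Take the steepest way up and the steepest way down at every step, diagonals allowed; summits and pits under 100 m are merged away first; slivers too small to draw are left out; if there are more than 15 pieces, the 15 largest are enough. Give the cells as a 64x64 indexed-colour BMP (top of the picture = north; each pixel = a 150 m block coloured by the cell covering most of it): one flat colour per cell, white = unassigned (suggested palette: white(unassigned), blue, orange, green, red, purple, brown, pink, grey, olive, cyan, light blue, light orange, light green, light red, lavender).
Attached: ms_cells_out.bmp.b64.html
<image width="64" height="64" href="data:image/bmp;base64,Qk12CAAAAAAAAHYAAAAoAAAAQAAAAEAAAAABAAQAAAAAAAAIAAATCwAAEwsAABAAAAAAAAAA////ALR3HwAOf/8ALKAsACgn1gC9Z5QAS1aMAMJ34wB/f38AIr28AM++FwDox64AeLv/AIrfmACWmP8A1bDFAERERERERERERERVVVVVVVUzMzMwAAAAAGZmZmZ3d3d3RERERERERERERFVVVVVVVTMzMzAAAAAAZmZmZ3d3d3dERERERERERERVVVVVVVVTMzMzMAAAAABmZmZmd3d3d0RERERERERERFVVVVVVVVMzMzMwAAAAAGZmZmZ3d3d3REREREREREREVVVVVTMzMzMzMzYAAAAGZmZmd3d3d3dEREREREREREVVVVVTMzMzMzMzNmZmZmZmZmd3d3fdd0REREREREREVVVVVVMzMzMzMzMzZmZmZmZmZ3d3d913REREREREREVVVVVVUzMzMzMzMzNmZmZmZmZ3d3d93ddERERERERERFVVVVUzMzMzMzMzM2ZmZmZmZmd93d3d0EREREREREREVVVVVTMzMzMRMzMzNmZmZmZmZ93d3duwRERERERERERVVVVTMzMzMRETMzM2ZmZmZmd33d3du7tERERERVREREVVVTMzMzMREREzMzZmZmZmZ33d3du7u0RERERFVURERVVVMzMzMxERETMzNmZmZmZ3fd3d27u7RERERFVVVVRVVVVTMzMzEREREzM2ZmZmZ3d93d27u7tEREREVVVVVVVVVVMzMzMRERERMzNmZmd3d33d3bu7u0RERERFVVVVVVVVVTMzMzEREREzM2ZmZ3d3d93bu7u7REREREVVVVVVVVVVMzMzMRERERMzNmZnd3d33Zm7u7tERERERFVVVVVVVVUzMzMxERERETM2Zmd3d3fdmbu7u0RERERERFVVVVVVMzMzMzMRERERMzNmYAd3d9mZu7u7RERERERERFVVVVMzMzMzMzEREREzMzMzB3d32Zm7u7tETkREREREVVVVUzMzMzMzMRERETMzMzMAd3fZmbu7u+7u7ohERERFVVUzMRETMzMzERERMzMzMwAHd9mZm7u77u7uiIREREhVVTMREREREREREREzMzMzMAAN2Zmbu7vu7u6IiIhEiIVVMxERERERERERETMzMzMwAAmZmZm7u+7u7oiIiIiIiIMxERERERERERERMzMzMzMwCZmZmbu77u7uiIiIiIiIj/8REREREREREREzMzMzMzOZmZmZu7vu7u6IiIiIAIiP//EREREREREREREREzMzM5mZmZmbu+7u7oiIiIgACI////8REREREREREREREREzmZmZmZu7Du7u6IiIiAAIj/////ERERERERERERERERGZmZmZmbsO7u6IiIiIgAiP////ERERERERERERERERERmZmZmZmQDu7oiIiIiIiIj///8RERERERERERERERERGZmZmZmZAADuCIiIiIiIiI///xERERERERERERERERERmRmZmZkAAAAKqoiIiIiIiv//EREREREREREREREREREREZmZmQAAAAqqqqiIiIiq//ERERERERERERERERERERERERGZAAAAqqqqqqiIiqr/8REREREREREREREREREREREREZkAAAqqqqqqqqqqqv8RERERERERERERERERERERERERGaqqqqqqqqqqqqoh8RERERERERERERERERERERERERERqqqqqqqqqqqiIiERERERERERERERERERERERERERERGqqqoiIqqqoiIiEREREREREREREREREREREREREREREaqqoiIiIiIiIiIRERERERERERERERERERERERERERERqqoiIiIiIiIiIiERERERERERERERERERERERERERERGqoiIiIiIiIiIiIhEREREREREREREREREREREREREREaoiIiIiIiIiIiIiERERERERERERERERERERERERERERoiIiIiIiIiIiIiIREREREREREREREREREREREREREREiIiIiIiIiIiIiIRERERERERERERERERERERERERERESIiIiIiIiIiIiIhERERERERERERERERERERERERERERIiIiIiIiIiIiIiIREREREREREREREREREREREREREREiIiIiIiIiIiIiIiERERERERERERERERERERERERERESIiIiIiIiIiIiIiIhERERERERERERERERERERERERERIiIiIiIiIiIiIiIiIREREREREREREREREREREREREREiIiIiIiIiIiIiIiIhERERERERERERERERERERERERESIiIiIiIiIiIiIiIiIhEREREcERERERERERERERERERIiIiIiIiIiIiIiIiIiIREREczBEREREREREREREREREiIiIiIiIiIiIiIiIiIhEREczMERERERERERERERERESIiIiIiIiIiIiIiIiIiERERzMwRERERERERERERERERIiIiIiIiIiIiIiIiIiIRERHMzBEREREREREREREREREiIiIiIiIiIiIiIiIiIiERHMzMERERERERERERERERESIiIiIiIiIiIiIiIiIiIhEczMzBERERERERERERERERIiIiIiIiIiIiIiIiIiIiEczMzMEREREREREREREREREiIiIiIiIiIiIiIiIiIiIczMzMzBERERERERERERERESIiIiIiIiIiIiIiIiIiIiHMzMzMERERERERERERERERIiIiIiIiIiIiIiIiIiIiIRHMzMzAABEREREREREREREiIiIiIiIiIiIiIiIiIiIiEczMzAAAABERERERERERESIiIiIiIiIiIiIiIiIiIiIRHMzMAAAAARERERERERER"/>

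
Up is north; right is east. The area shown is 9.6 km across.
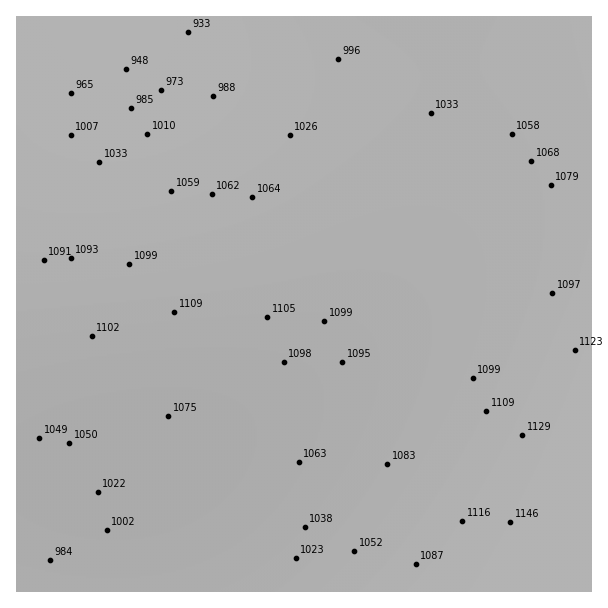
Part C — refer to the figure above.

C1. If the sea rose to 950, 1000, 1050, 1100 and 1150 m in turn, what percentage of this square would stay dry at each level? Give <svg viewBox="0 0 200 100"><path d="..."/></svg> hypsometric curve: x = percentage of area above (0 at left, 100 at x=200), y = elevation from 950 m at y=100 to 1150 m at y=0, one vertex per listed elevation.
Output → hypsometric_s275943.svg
<svg viewBox="0 0 200 100"><path d="M193 100l-20-25-46-25-91-25-29-25"/></svg>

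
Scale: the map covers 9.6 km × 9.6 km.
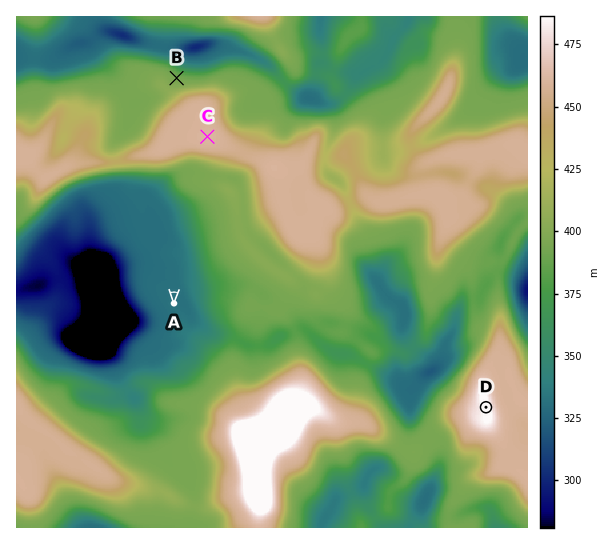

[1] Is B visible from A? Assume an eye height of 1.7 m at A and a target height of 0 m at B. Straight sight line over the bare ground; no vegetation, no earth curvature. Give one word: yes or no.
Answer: no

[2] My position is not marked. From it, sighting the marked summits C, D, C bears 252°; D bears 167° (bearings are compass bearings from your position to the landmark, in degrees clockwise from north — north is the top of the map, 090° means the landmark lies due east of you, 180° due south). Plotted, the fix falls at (408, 71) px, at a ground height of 386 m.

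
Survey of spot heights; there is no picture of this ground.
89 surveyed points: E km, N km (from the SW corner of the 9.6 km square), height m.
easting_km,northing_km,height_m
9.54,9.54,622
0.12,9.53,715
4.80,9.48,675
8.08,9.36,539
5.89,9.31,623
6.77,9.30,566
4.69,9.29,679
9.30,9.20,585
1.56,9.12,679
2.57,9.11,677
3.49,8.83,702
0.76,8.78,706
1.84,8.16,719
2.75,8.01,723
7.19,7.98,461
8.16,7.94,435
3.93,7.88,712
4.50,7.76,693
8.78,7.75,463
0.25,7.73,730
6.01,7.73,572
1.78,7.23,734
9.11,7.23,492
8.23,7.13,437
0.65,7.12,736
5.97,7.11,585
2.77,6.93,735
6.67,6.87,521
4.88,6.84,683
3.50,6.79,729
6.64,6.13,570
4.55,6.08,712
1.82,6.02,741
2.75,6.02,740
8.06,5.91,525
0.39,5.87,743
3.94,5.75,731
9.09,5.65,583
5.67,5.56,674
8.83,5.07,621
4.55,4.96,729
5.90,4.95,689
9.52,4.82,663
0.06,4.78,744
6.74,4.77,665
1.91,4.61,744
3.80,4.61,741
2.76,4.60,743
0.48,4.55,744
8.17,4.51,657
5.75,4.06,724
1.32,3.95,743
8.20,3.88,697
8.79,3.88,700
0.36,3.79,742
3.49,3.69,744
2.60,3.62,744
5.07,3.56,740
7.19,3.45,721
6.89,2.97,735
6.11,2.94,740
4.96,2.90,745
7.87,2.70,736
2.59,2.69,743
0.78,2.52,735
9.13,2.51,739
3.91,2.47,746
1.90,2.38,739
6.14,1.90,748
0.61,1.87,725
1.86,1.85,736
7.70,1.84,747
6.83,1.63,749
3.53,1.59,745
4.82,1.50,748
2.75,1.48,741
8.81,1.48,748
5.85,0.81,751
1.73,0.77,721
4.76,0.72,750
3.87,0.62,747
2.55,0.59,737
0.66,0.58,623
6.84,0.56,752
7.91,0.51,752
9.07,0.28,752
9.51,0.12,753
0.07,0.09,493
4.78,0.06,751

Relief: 425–755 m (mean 685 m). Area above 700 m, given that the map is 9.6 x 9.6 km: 60.9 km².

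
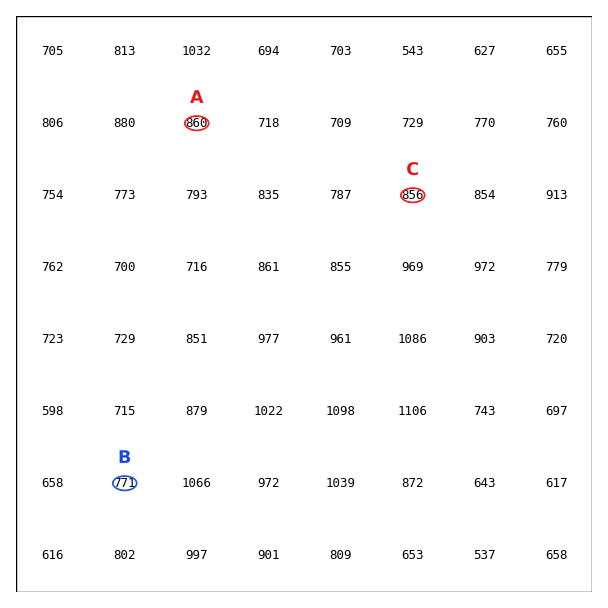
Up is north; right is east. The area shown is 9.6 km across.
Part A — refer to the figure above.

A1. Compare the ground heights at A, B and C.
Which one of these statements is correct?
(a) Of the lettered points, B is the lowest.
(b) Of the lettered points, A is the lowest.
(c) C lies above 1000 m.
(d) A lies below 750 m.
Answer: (a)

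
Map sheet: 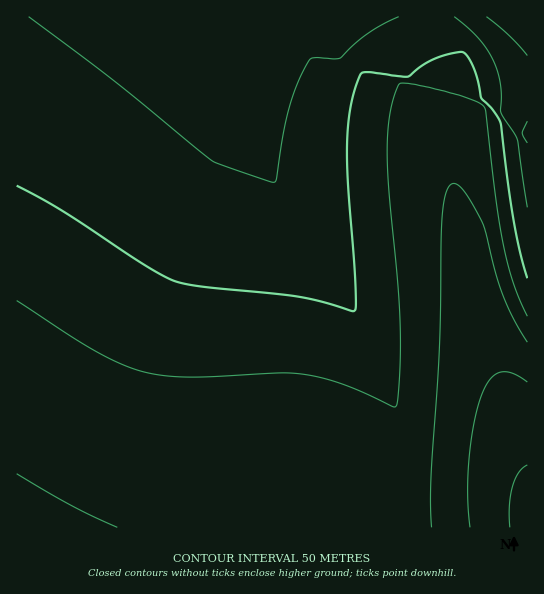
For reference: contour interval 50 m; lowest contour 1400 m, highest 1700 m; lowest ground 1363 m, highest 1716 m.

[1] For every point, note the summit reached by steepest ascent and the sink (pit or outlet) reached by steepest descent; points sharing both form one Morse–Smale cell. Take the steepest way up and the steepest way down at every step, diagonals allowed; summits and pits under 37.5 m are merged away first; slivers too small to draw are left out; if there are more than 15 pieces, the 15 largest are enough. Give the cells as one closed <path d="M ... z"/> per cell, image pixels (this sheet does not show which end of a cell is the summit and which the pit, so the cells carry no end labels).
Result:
<path d="M442 16l-425 0-1 369 59 36 46 22 49 14 105 19 30 9 46 24 6 8 2 11 168 0 1-66-16-47-31-108-18-74-14-67-2-21 0-35 6-24 0-21z"/><path d="M17 385l0 143 342-1-2-10-6-8-46-24-30-9-105-19-49-14-46-22z"/><path d="M527 16l-84 1 10 48 0 21-6 24 0 35 5 37 35 145 40 134z"/>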